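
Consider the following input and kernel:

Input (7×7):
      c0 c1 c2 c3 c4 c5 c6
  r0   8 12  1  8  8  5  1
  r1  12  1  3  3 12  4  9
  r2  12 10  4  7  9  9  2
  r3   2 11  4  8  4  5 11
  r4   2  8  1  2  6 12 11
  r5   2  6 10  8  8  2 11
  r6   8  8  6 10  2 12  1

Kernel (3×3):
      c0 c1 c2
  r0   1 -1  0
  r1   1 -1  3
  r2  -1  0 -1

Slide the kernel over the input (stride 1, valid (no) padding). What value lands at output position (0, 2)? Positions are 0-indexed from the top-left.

16

The receptive field on the input at this output position is [1 8 8 / 3 3 12 / 4 7 9]. Elementwise product with the kernel and sum: 1·1 + 8·-1 + 3·1 + 3·-1 + 12·3 + 4·-1 + 9·-1.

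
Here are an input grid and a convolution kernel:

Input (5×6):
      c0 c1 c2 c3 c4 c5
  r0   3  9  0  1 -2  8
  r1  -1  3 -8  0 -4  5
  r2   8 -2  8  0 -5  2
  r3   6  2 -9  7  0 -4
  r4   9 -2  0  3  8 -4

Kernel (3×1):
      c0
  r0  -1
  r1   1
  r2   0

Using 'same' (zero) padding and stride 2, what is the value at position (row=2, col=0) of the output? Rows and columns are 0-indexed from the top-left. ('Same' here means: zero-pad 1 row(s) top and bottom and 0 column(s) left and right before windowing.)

The receptive field on the zero-padded input at this output position is [6 / 9 / 0]. Elementwise product with the kernel and sum: 6·-1 + 9·1.

3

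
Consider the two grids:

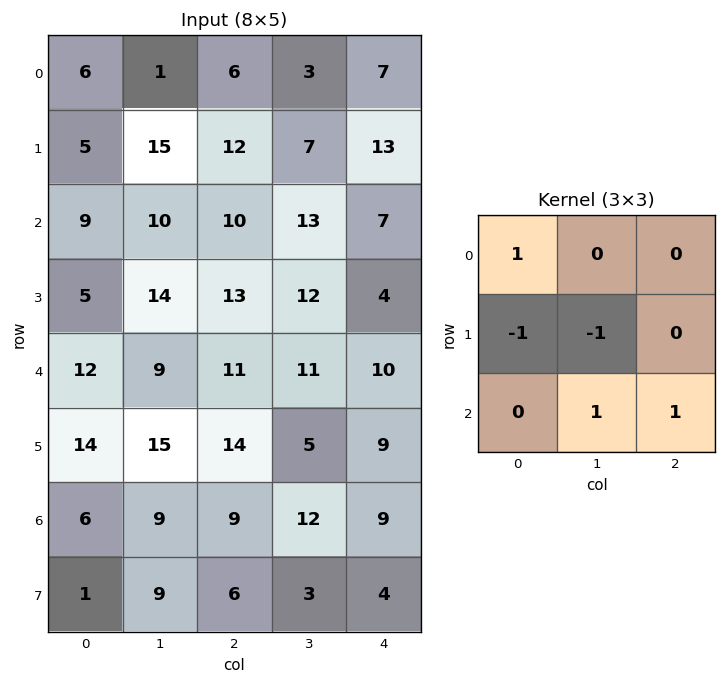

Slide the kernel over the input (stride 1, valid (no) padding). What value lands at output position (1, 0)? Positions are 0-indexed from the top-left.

The receptive field on the input at this output position is [5 15 12 / 9 10 10 / 5 14 13]. Elementwise product with the kernel and sum: 5·1 + 9·-1 + 10·-1 + 14·1 + 13·1.

13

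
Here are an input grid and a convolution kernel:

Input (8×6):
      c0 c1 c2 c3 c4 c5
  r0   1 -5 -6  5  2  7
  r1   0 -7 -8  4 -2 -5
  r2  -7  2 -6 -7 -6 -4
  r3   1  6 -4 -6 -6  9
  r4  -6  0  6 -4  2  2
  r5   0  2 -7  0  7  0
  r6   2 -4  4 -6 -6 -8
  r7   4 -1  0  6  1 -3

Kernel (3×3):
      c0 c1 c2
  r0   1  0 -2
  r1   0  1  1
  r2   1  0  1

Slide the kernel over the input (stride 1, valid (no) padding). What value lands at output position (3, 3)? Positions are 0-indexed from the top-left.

-20

The receptive field on the input at this output position is [-6 -6 9 / -4 2 2 / 0 7 0]. Elementwise product with the kernel and sum: -6·1 + 9·-2 + 2·1 + 2·1 + 0·1 + 0·1.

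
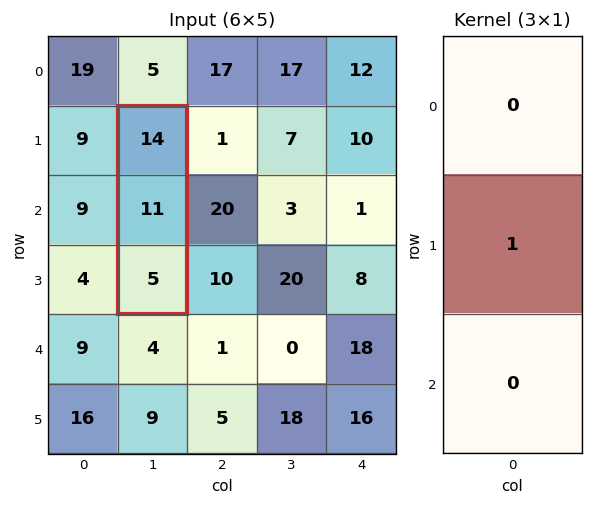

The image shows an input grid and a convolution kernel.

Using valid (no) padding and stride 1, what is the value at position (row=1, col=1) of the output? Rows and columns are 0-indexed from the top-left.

The receptive field on the input at this output position is [14 / 11 / 5]. Elementwise product with the kernel and sum: 11·1.

11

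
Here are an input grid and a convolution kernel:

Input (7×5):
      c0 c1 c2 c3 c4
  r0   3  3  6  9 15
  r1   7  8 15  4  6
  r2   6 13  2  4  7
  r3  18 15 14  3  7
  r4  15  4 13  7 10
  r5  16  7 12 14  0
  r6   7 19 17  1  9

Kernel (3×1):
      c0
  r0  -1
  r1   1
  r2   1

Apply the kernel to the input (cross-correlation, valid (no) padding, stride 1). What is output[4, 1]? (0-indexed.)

22

The receptive field on the input at this output position is [4 / 7 / 19]. Elementwise product with the kernel and sum: 4·-1 + 7·1 + 19·1.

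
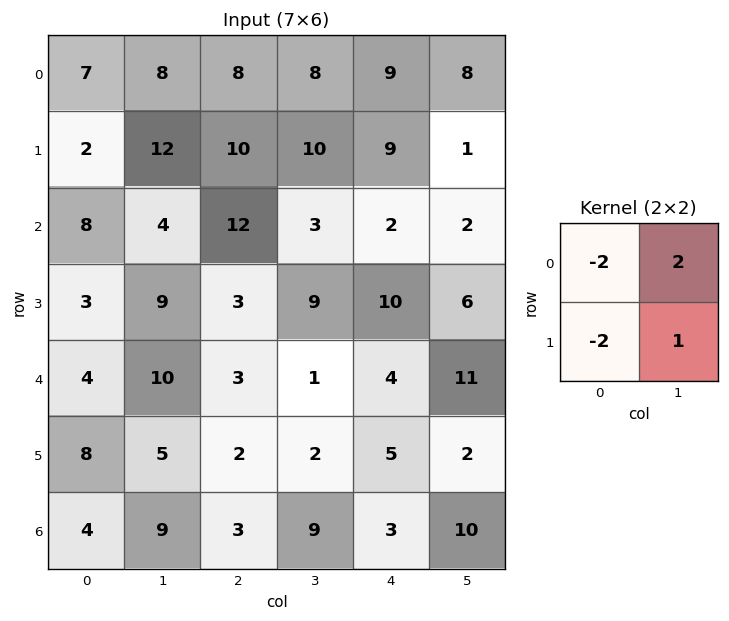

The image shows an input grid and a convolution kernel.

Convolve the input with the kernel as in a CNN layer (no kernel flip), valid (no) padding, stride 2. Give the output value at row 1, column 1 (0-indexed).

-15

The receptive field on the input at this output position is [12 3 / 3 9]. Elementwise product with the kernel and sum: 12·-2 + 3·2 + 3·-2 + 9·1.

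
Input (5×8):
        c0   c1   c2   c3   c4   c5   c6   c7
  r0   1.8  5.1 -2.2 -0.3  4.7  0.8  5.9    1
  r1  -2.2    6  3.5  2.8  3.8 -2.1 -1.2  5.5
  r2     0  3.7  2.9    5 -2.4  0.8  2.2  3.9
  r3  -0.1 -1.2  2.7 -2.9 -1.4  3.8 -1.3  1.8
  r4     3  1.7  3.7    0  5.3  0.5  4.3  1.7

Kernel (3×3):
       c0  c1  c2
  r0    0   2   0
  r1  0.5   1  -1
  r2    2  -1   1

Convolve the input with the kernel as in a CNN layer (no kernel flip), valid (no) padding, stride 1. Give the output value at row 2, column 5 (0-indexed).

The receptive field on the input at this output position is [0.8 2.2 3.9 / 3.8 -1.3 1.8 / 0.5 4.3 1.7]. Elementwise product with the kernel and sum: 2.2·2 + 3.8·0.5 + -1.3·1 + 1.8·-1 + 0.5·2 + 4.3·-1 + 1.7·1.

1.6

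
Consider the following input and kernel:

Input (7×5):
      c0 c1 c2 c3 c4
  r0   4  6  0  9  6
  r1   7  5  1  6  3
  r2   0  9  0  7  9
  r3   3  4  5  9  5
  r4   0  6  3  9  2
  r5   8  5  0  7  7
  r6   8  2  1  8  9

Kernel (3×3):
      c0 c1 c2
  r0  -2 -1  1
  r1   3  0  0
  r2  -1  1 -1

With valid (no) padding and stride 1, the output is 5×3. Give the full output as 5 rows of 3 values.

16 -4 -2
-22 14 -6
3 -11 21
-8 2 -5
14 0 -15

Output[0,0]: The receptive field on the input at this output position is [4 6 0 / 7 5 1 / 0 9 0]. Elementwise product with the kernel and sum: 4·-2 + 6·-1 + 0·1 + 7·3 + 0·-1 + 9·1 + 0·-1.
Output[0,1]: The receptive field on the input at this output position is [6 0 9 / 5 1 6 / 9 0 7]. Elementwise product with the kernel and sum: 6·-2 + 0·-1 + 9·1 + 5·3 + 9·-1 + 0·1 + 7·-1.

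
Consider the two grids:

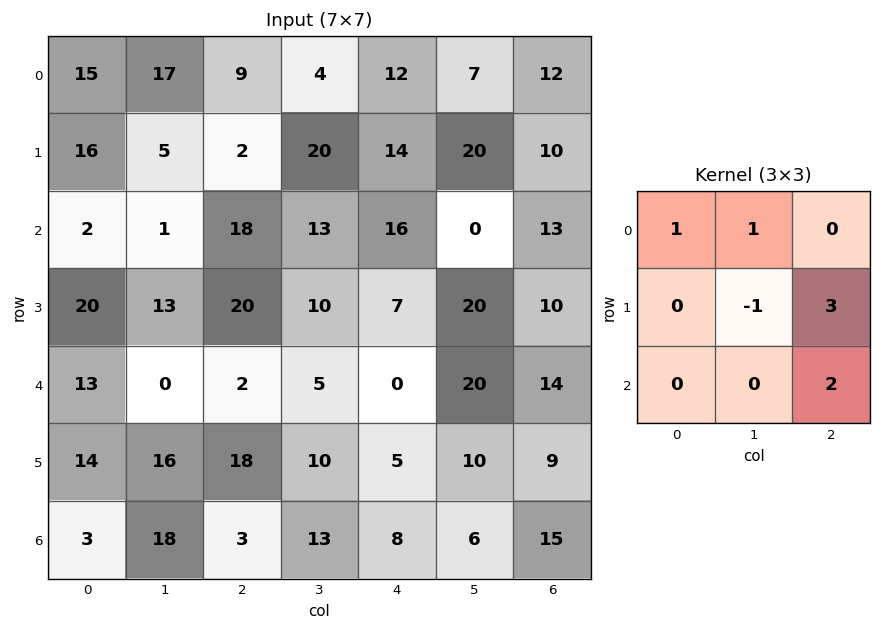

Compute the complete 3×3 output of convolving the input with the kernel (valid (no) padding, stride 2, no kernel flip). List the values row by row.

69 67 55
54 42 54
57 28 67

Output[0,0]: The receptive field on the input at this output position is [15 17 9 / 16 5 2 / 2 1 18]. Elementwise product with the kernel and sum: 15·1 + 17·1 + 5·-1 + 2·3 + 18·2.
Output[0,1]: The receptive field on the input at this output position is [9 4 12 / 2 20 14 / 18 13 16]. Elementwise product with the kernel and sum: 9·1 + 4·1 + 20·-1 + 14·3 + 16·2.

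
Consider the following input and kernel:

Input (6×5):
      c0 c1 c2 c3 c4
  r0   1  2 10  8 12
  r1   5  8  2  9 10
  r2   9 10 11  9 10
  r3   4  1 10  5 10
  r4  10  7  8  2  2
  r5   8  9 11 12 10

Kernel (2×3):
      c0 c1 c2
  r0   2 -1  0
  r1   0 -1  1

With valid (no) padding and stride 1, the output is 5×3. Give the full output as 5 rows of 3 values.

-6 1 13
3 12 -4
17 4 18
8 -14 15
15 7 12

Output[0,0]: The receptive field on the input at this output position is [1 2 10 / 5 8 2]. Elementwise product with the kernel and sum: 1·2 + 2·-1 + 8·-1 + 2·1.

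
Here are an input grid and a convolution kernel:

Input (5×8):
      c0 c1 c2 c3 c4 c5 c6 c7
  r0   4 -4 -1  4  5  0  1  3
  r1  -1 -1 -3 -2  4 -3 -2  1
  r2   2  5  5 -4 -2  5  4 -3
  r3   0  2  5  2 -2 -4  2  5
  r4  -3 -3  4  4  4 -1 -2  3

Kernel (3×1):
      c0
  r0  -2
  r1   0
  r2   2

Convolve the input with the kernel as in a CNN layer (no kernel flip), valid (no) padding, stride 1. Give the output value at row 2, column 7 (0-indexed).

The receptive field on the input at this output position is [-3 / 5 / 3]. Elementwise product with the kernel and sum: -3·-2 + 3·2.

12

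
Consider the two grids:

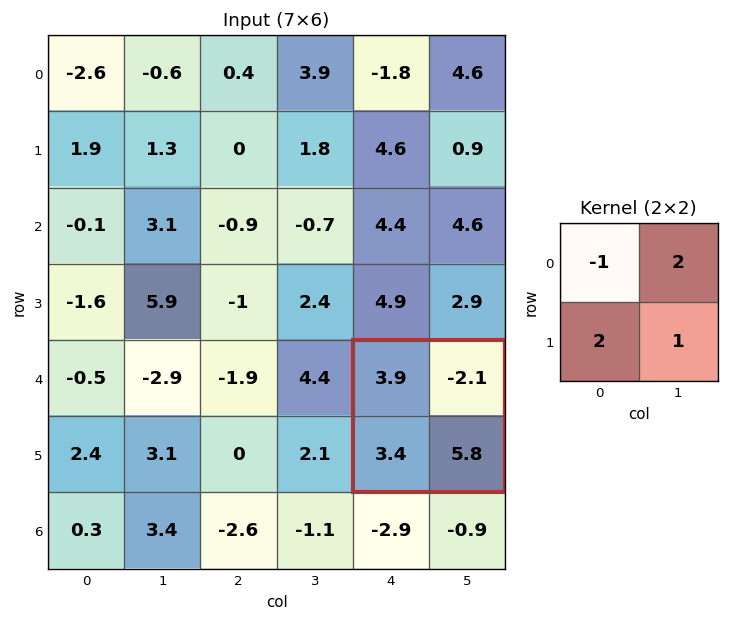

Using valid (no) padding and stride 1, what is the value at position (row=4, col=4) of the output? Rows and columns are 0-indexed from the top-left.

The receptive field on the input at this output position is [3.9 -2.1 / 3.4 5.8]. Elementwise product with the kernel and sum: 3.9·-1 + -2.1·2 + 3.4·2 + 5.8·1.

4.5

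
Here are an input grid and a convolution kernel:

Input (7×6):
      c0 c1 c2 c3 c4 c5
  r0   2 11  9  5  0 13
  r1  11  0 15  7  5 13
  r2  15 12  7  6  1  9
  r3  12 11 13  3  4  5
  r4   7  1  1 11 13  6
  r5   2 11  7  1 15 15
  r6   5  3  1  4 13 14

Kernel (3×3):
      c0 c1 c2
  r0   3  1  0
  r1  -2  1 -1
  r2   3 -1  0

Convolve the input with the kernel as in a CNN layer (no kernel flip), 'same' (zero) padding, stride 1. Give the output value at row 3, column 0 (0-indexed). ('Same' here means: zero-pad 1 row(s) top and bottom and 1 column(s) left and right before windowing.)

The receptive field on the zero-padded input at this output position is [0 15 12 / 0 12 11 / 0 7 1]. Elementwise product with the kernel and sum: 0·3 + 15·1 + 0·-2 + 12·1 + 11·-1 + 0·3 + 7·-1.

9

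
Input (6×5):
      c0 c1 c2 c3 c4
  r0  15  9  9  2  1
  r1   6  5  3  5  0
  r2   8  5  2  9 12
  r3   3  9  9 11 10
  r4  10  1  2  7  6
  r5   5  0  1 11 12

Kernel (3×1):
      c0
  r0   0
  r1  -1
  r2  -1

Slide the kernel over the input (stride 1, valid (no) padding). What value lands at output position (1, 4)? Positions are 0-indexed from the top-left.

-22

The receptive field on the input at this output position is [0 / 12 / 10]. Elementwise product with the kernel and sum: 12·-1 + 10·-1.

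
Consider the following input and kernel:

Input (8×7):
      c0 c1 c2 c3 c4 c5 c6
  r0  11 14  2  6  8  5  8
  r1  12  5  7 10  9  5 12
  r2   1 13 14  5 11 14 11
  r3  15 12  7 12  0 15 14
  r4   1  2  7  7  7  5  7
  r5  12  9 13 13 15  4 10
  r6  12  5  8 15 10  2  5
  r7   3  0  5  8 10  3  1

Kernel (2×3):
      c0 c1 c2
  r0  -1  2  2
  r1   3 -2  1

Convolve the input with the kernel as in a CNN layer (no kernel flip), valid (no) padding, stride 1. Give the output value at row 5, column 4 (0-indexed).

The receptive field on the input at this output position is [15 4 10 / 10 2 5]. Elementwise product with the kernel and sum: 15·-1 + 4·2 + 10·2 + 10·3 + 2·-2 + 5·1.

44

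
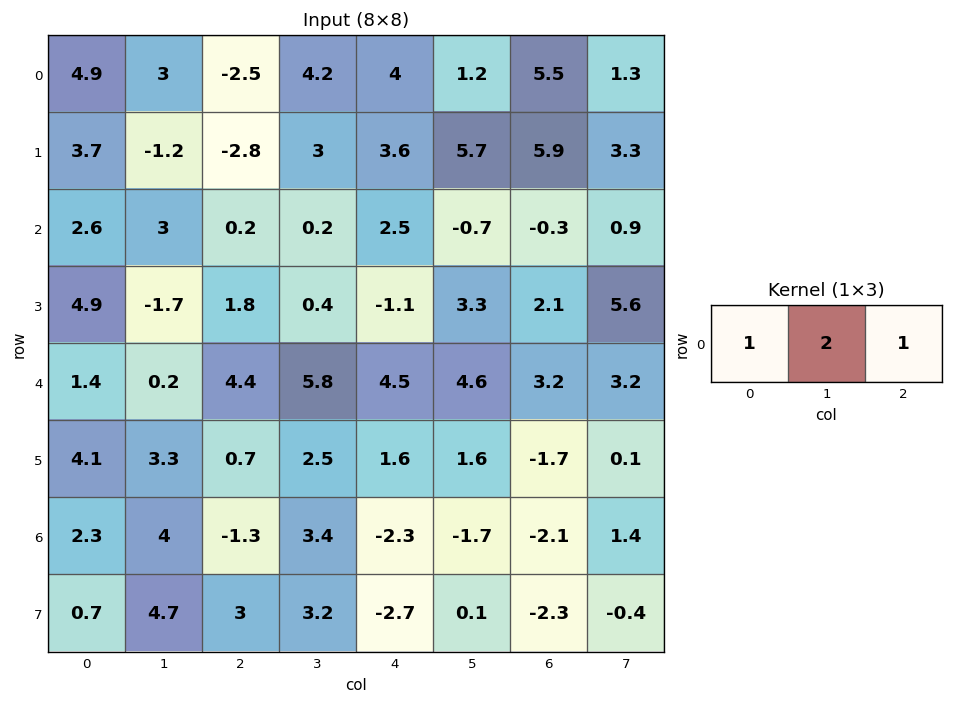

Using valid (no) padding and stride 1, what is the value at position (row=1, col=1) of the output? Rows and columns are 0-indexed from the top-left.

-3.8

The receptive field on the input at this output position is [-1.2 -2.8 3]. Elementwise product with the kernel and sum: -1.2·1 + -2.8·2 + 3·1.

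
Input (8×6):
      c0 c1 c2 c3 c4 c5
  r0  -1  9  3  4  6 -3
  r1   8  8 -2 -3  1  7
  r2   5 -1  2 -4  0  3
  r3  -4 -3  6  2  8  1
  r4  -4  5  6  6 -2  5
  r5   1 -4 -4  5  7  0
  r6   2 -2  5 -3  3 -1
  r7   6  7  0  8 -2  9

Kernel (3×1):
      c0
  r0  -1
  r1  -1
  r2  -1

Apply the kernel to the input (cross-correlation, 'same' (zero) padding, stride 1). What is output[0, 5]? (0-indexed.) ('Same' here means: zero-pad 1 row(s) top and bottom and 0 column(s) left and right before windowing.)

The receptive field on the zero-padded input at this output position is [0 / -3 / 7]. Elementwise product with the kernel and sum: 0·-1 + -3·-1 + 7·-1.

-4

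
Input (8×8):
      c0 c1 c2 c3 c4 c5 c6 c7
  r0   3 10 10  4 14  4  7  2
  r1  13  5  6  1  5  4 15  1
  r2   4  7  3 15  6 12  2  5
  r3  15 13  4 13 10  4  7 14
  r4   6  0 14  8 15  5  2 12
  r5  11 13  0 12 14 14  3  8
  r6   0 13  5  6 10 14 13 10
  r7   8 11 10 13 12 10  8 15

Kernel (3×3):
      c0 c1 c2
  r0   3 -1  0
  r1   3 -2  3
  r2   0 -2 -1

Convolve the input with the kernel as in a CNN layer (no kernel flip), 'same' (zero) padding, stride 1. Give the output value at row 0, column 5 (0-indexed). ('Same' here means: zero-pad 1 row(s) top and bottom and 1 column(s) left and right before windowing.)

The receptive field on the zero-padded input at this output position is [0 0 0 / 14 4 7 / 5 4 15]. Elementwise product with the kernel and sum: 0·3 + 0·-1 + 14·3 + 4·-2 + 7·3 + 4·-2 + 15·-1.

32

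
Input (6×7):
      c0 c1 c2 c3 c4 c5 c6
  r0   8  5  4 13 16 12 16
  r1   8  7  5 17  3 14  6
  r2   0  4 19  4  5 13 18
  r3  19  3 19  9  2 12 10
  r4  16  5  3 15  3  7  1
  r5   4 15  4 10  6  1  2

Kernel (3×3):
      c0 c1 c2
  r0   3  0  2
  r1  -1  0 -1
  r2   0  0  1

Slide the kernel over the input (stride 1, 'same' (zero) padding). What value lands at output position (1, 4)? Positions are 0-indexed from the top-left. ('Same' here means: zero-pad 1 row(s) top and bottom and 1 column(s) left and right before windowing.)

45

The receptive field on the zero-padded input at this output position is [13 16 12 / 17 3 14 / 4 5 13]. Elementwise product with the kernel and sum: 13·3 + 12·2 + 17·-1 + 14·-1 + 13·1.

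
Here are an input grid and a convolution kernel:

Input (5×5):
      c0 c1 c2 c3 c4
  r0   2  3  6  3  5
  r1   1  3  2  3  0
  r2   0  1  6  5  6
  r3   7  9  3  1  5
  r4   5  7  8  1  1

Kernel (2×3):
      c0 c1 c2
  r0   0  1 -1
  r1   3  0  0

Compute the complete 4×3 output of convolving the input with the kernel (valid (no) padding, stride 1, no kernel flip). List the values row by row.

0 12 4
1 2 21
16 28 8
21 23 20

Output[0,0]: The receptive field on the input at this output position is [2 3 6 / 1 3 2]. Elementwise product with the kernel and sum: 3·1 + 6·-1 + 1·3.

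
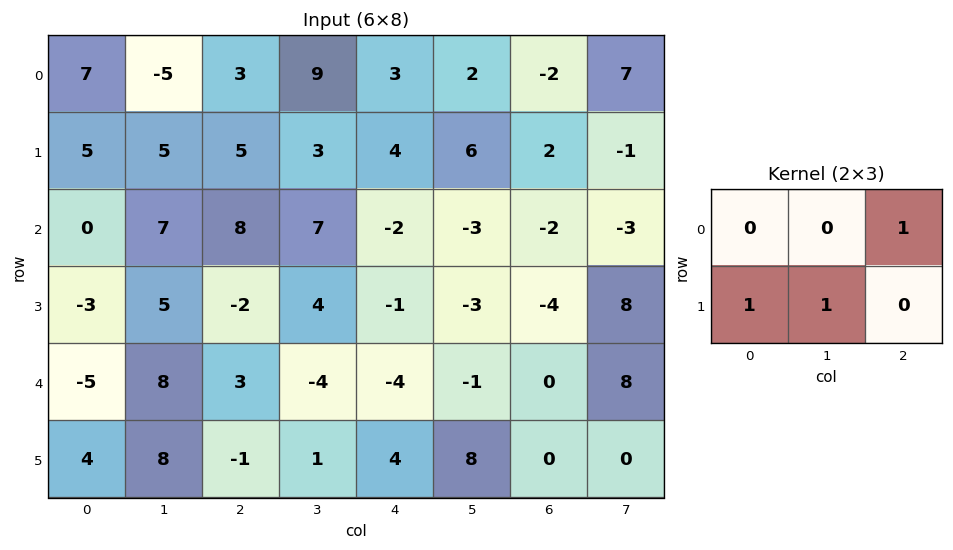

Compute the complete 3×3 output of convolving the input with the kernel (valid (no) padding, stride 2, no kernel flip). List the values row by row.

Output[0,0]: The receptive field on the input at this output position is [7 -5 3 / 5 5 5]. Elementwise product with the kernel and sum: 3·1 + 5·1 + 5·1.
Output[0,1]: The receptive field on the input at this output position is [3 9 3 / 5 3 4]. Elementwise product with the kernel and sum: 3·1 + 5·1 + 3·1.

13 11 8
10 0 -6
15 -4 12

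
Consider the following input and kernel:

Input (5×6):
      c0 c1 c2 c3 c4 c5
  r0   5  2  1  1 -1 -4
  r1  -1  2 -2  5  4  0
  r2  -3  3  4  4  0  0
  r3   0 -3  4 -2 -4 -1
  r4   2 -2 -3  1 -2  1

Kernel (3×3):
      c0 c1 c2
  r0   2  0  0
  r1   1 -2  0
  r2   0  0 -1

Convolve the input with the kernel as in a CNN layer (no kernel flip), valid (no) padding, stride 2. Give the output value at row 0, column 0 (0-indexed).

The receptive field on the input at this output position is [5 2 1 / -1 2 -2 / -3 3 4]. Elementwise product with the kernel and sum: 5·2 + -1·1 + 2·-2 + 4·-1.

1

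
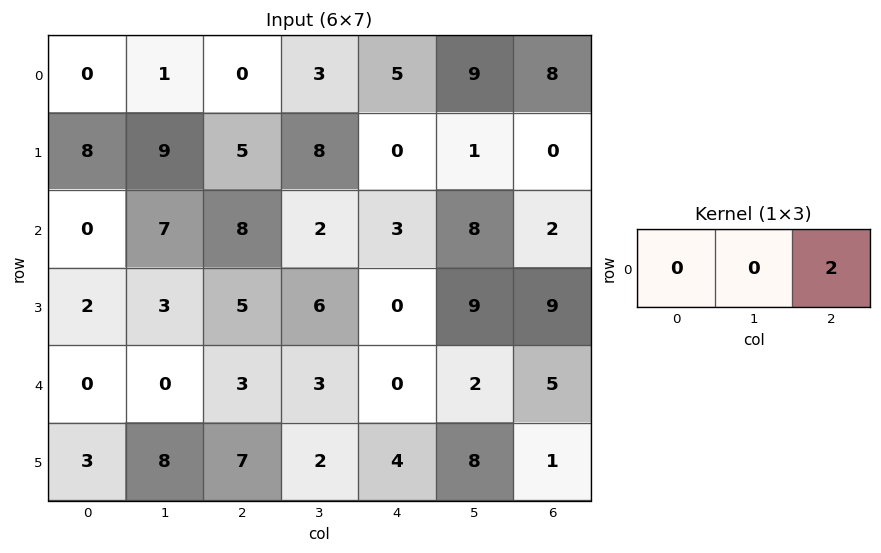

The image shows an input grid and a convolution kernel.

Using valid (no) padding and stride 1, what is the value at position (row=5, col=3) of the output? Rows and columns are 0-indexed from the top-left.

16

The receptive field on the input at this output position is [2 4 8]. Elementwise product with the kernel and sum: 8·2.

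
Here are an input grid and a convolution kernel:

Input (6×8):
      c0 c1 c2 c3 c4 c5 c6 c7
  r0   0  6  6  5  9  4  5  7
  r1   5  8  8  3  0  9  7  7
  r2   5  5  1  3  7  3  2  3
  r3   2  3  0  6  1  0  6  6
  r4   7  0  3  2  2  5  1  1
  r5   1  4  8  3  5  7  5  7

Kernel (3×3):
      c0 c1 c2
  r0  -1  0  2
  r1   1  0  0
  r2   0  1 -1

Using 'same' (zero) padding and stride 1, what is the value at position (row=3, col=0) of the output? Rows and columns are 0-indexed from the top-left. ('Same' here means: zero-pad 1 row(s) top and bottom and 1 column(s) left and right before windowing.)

The receptive field on the zero-padded input at this output position is [0 5 5 / 0 2 3 / 0 7 0]. Elementwise product with the kernel and sum: 0·-1 + 5·2 + 0·1 + 7·1 + 0·-1.

17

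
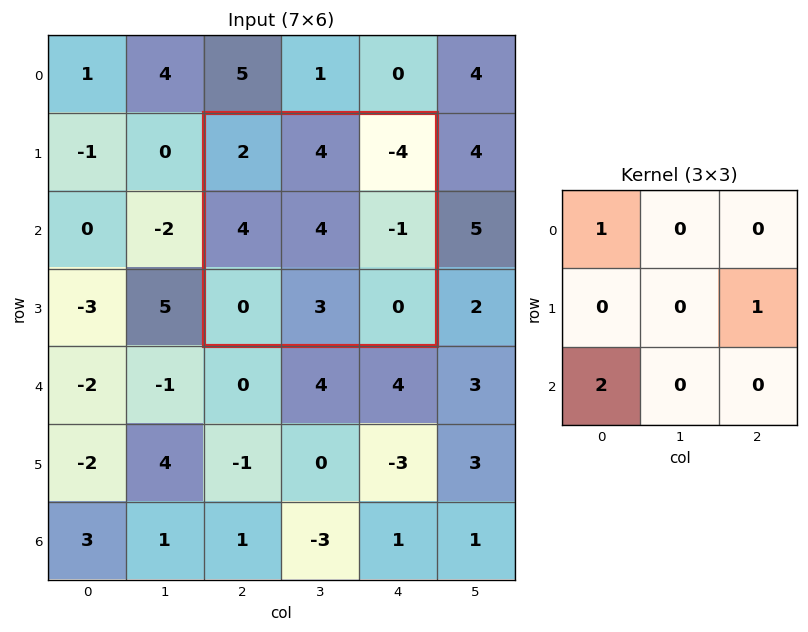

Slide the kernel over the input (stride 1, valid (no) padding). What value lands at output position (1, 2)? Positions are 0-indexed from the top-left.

The receptive field on the input at this output position is [2 4 -4 / 4 4 -1 / 0 3 0]. Elementwise product with the kernel and sum: 2·1 + -1·1 + 0·2.

1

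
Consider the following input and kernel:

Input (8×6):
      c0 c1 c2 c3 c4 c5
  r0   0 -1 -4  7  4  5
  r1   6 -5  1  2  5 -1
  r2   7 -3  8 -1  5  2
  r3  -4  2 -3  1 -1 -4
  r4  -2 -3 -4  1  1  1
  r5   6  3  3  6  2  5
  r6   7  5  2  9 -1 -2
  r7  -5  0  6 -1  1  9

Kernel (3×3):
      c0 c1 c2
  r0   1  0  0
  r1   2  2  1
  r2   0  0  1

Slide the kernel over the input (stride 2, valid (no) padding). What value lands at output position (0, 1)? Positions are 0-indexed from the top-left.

12

The receptive field on the input at this output position is [-4 7 4 / 1 2 5 / 8 -1 5]. Elementwise product with the kernel and sum: -4·1 + 1·2 + 2·2 + 5·1 + 5·1.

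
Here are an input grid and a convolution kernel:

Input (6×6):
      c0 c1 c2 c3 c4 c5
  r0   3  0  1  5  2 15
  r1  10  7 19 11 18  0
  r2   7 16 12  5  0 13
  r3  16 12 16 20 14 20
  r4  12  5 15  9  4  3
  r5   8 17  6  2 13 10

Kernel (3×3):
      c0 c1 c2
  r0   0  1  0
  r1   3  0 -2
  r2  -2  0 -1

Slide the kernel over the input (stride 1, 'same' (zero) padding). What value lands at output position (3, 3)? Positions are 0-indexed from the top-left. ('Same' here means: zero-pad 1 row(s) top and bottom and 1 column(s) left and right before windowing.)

-9

The receptive field on the zero-padded input at this output position is [12 5 0 / 16 20 14 / 15 9 4]. Elementwise product with the kernel and sum: 5·1 + 16·3 + 14·-2 + 15·-2 + 4·-1.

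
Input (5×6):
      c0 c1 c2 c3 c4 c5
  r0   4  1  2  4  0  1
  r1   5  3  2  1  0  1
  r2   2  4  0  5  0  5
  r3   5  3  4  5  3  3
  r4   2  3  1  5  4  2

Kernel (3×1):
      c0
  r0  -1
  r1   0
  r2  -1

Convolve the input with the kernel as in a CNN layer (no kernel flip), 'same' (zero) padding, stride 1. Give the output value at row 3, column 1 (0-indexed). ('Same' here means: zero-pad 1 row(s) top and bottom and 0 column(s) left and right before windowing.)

-7

The receptive field on the zero-padded input at this output position is [4 / 3 / 3]. Elementwise product with the kernel and sum: 4·-1 + 3·-1.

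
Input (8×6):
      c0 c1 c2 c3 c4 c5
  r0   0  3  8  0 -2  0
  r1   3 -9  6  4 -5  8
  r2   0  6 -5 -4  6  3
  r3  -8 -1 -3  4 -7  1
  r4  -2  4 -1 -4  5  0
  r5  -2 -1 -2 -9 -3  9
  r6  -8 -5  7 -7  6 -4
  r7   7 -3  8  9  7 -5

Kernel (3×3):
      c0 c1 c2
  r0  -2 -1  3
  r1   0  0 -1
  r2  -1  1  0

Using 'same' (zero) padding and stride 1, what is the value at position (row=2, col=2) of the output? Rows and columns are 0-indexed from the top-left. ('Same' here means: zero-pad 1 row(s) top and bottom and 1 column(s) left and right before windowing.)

26

The receptive field on the zero-padded input at this output position is [-9 6 4 / 6 -5 -4 / -1 -3 4]. Elementwise product with the kernel and sum: -9·-2 + 6·-1 + 4·3 + -4·-1 + -1·-1 + -3·1.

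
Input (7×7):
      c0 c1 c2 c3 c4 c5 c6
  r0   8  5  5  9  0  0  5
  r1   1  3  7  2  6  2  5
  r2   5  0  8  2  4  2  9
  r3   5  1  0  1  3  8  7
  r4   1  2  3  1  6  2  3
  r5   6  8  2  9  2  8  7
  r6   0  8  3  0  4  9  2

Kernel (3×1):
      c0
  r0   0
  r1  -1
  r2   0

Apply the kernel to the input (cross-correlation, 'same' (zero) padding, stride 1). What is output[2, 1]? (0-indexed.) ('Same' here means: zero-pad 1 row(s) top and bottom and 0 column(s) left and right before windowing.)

The receptive field on the zero-padded input at this output position is [3 / 0 / 1]. Elementwise product with the kernel and sum: 0·-1.

0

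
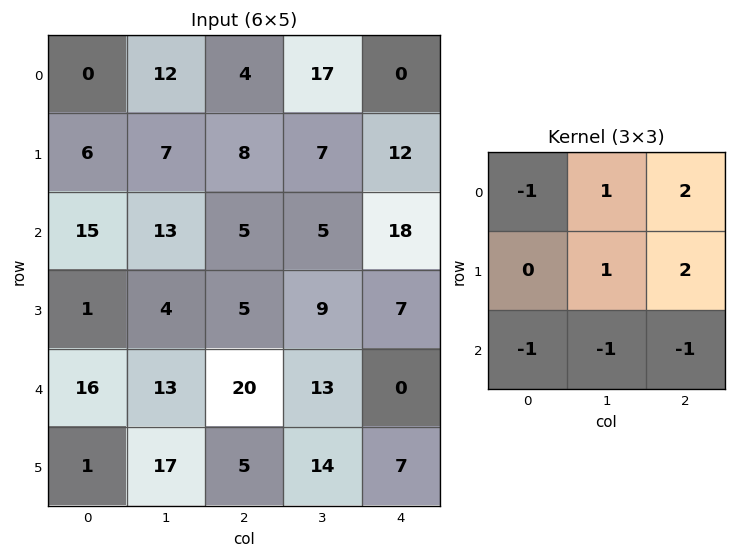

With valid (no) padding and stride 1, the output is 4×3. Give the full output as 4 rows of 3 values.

Output[0,0]: The receptive field on the input at this output position is [0 12 4 / 6 7 8 / 15 13 5]. Elementwise product with the kernel and sum: 0·-1 + 12·1 + 4·2 + 7·1 + 8·2 + 15·-1 + 13·-1 + 5·-1.

10 25 16
30 12 43
-27 -21 26
43 29 5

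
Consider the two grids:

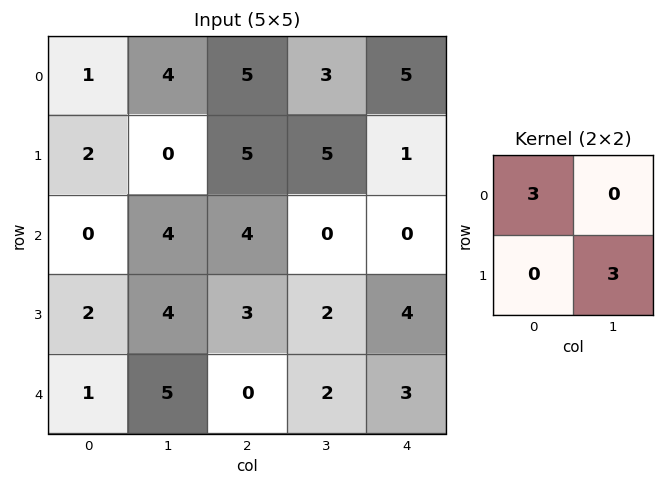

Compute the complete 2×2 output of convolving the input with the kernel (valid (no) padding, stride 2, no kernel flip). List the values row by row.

3 30
12 18

Output[0,0]: The receptive field on the input at this output position is [1 4 / 2 0]. Elementwise product with the kernel and sum: 1·3 + 0·3.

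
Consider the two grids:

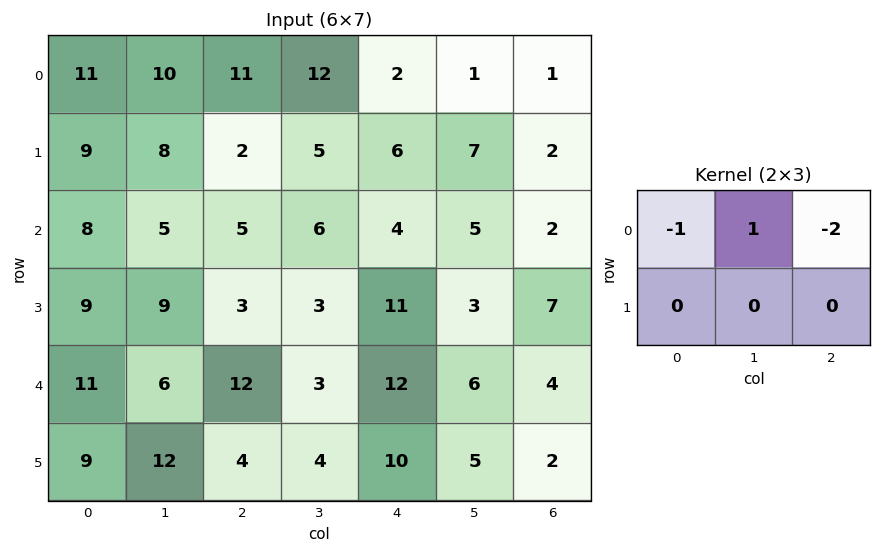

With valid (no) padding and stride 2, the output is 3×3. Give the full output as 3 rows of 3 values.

Output[0,0]: The receptive field on the input at this output position is [11 10 11 / 9 8 2]. Elementwise product with the kernel and sum: 11·-1 + 10·1 + 11·-2.

-23 -3 -3
-13 -7 -3
-29 -33 -14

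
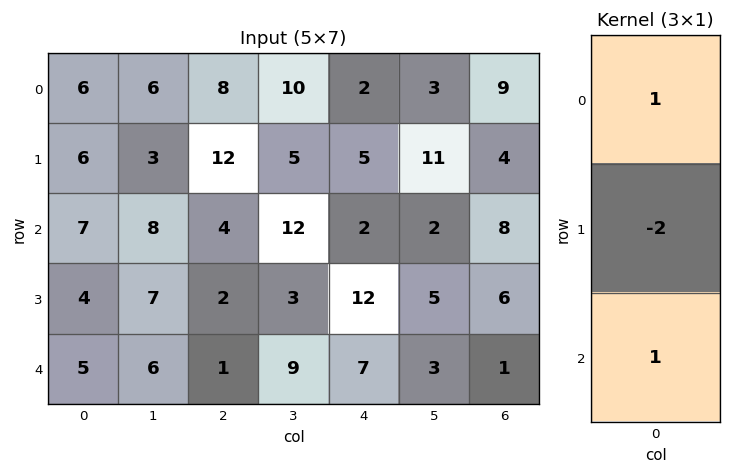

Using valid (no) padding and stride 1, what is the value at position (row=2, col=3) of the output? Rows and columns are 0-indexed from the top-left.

15

The receptive field on the input at this output position is [12 / 3 / 9]. Elementwise product with the kernel and sum: 12·1 + 3·-2 + 9·1.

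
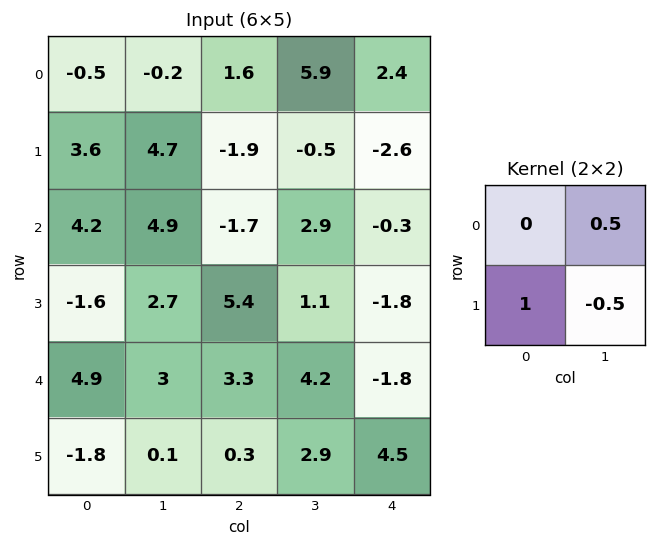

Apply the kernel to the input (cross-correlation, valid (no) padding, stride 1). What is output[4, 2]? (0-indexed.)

0.95

The receptive field on the input at this output position is [3.3 4.2 / 0.3 2.9]. Elementwise product with the kernel and sum: 4.2·0.5 + 0.3·1 + 2.9·-0.5.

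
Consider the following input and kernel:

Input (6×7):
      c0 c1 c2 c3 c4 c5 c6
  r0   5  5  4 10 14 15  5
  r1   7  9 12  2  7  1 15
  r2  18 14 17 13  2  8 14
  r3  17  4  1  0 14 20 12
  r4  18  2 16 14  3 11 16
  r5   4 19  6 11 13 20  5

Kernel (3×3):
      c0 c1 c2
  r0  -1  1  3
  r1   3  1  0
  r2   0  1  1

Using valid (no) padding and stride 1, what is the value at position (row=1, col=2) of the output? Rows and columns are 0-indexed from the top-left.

The receptive field on the input at this output position is [12 2 7 / 17 13 2 / 1 0 14]. Elementwise product with the kernel and sum: 12·-1 + 2·1 + 7·3 + 17·3 + 13·1 + 0·1 + 14·1.

89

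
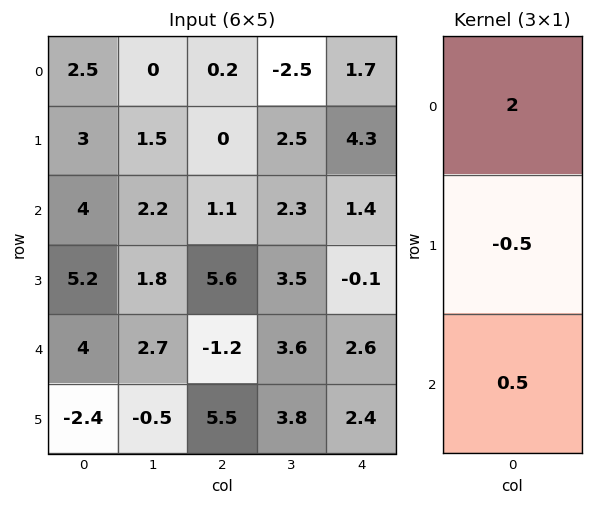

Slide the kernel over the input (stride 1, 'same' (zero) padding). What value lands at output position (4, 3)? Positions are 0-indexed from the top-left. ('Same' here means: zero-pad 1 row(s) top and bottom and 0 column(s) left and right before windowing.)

The receptive field on the zero-padded input at this output position is [3.5 / 3.6 / 3.8]. Elementwise product with the kernel and sum: 3.5·2 + 3.6·-0.5 + 3.8·0.5.

7.1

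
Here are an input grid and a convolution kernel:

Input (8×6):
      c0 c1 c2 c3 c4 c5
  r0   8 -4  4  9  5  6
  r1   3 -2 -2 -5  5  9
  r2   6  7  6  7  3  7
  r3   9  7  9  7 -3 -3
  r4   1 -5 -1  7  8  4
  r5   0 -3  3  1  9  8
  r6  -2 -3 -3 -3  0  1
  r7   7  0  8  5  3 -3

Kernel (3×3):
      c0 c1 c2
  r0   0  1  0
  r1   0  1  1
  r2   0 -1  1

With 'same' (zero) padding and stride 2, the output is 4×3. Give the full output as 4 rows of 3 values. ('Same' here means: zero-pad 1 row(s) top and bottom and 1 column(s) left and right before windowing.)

-1 10 15
14 9 15
2 13 8
-12 -6 4

Output[0,0]: The receptive field on the zero-padded input at this output position is [0 0 0 / 0 8 -4 / 0 3 -2]. Elementwise product with the kernel and sum: 0·1 + 8·1 + -4·1 + 3·-1 + -2·1.
Output[0,1]: The receptive field on the zero-padded input at this output position is [0 0 0 / -4 4 9 / -2 -2 -5]. Elementwise product with the kernel and sum: 0·1 + 4·1 + 9·1 + -2·-1 + -5·1.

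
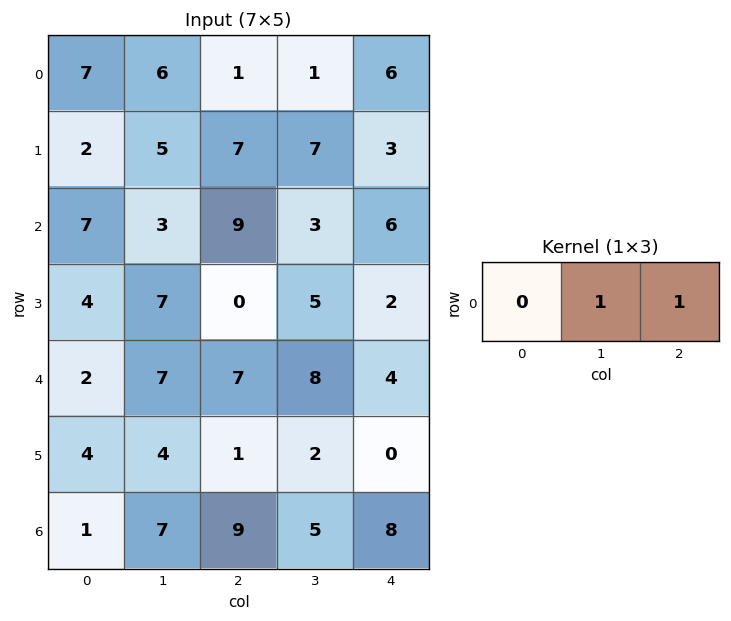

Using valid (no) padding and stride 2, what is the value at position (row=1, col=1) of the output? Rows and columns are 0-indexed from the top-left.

The receptive field on the input at this output position is [9 3 6]. Elementwise product with the kernel and sum: 3·1 + 6·1.

9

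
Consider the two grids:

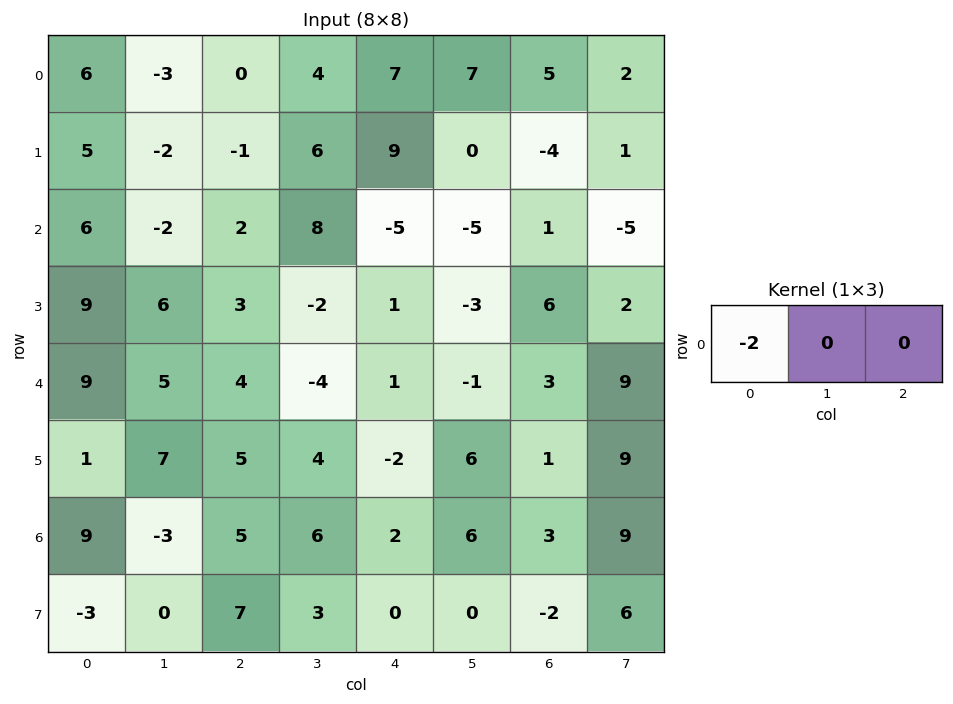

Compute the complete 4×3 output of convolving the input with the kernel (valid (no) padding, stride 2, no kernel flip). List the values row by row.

Output[0,0]: The receptive field on the input at this output position is [6 -3 0]. Elementwise product with the kernel and sum: 6·-2.

-12 0 -14
-12 -4 10
-18 -8 -2
-18 -10 -4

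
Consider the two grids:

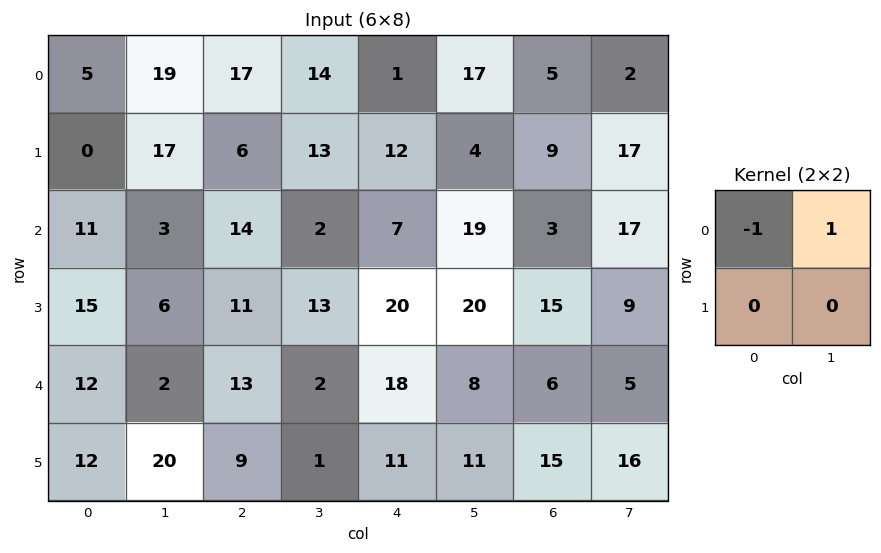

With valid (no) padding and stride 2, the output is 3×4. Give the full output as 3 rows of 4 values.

14 -3 16 -3
-8 -12 12 14
-10 -11 -10 -1

Output[0,0]: The receptive field on the input at this output position is [5 19 / 0 17]. Elementwise product with the kernel and sum: 5·-1 + 19·1.
Output[0,1]: The receptive field on the input at this output position is [17 14 / 6 13]. Elementwise product with the kernel and sum: 17·-1 + 14·1.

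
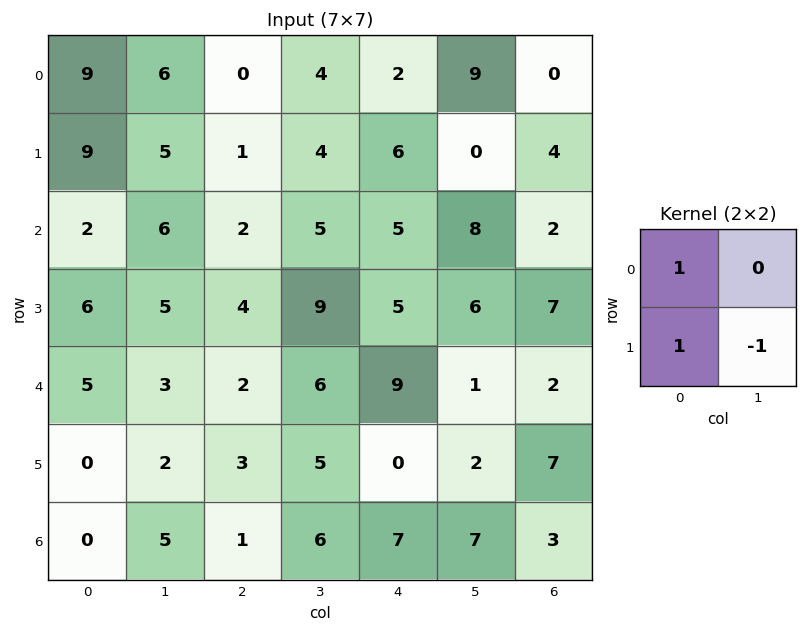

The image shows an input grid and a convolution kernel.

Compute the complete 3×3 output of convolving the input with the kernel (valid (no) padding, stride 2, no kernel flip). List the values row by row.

Output[0,0]: The receptive field on the input at this output position is [9 6 / 9 5]. Elementwise product with the kernel and sum: 9·1 + 9·1 + 5·-1.

13 -3 8
3 -3 4
3 0 7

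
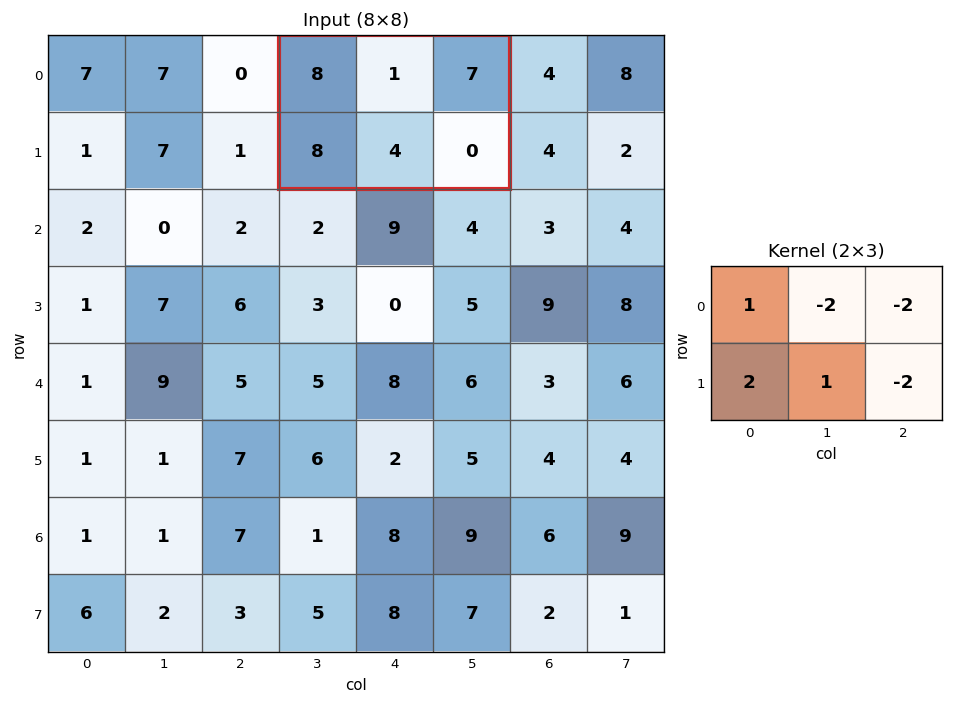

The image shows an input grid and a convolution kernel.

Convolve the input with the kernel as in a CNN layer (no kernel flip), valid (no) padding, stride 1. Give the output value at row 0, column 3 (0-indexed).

The receptive field on the input at this output position is [8 1 7 / 8 4 0]. Elementwise product with the kernel and sum: 8·1 + 1·-2 + 7·-2 + 8·2 + 4·1 + 0·-2.

12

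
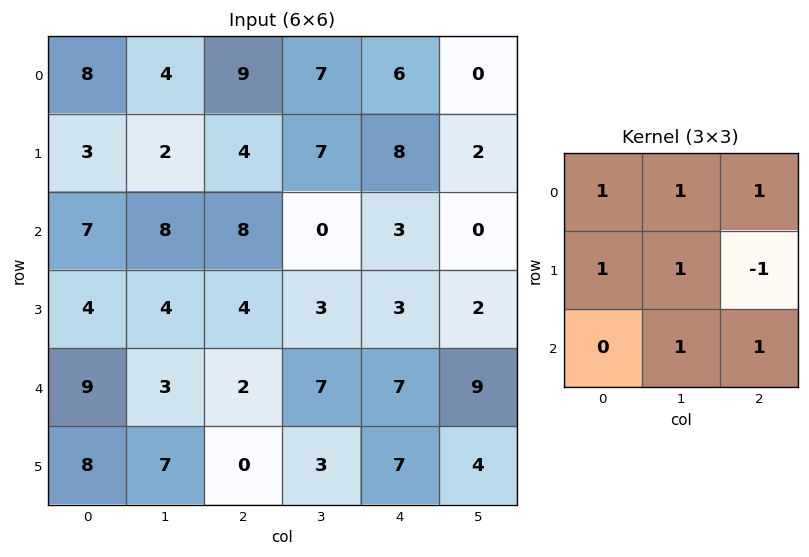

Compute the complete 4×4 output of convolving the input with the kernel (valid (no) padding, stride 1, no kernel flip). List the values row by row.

38 27 28 29
24 36 30 25
32 30 29 23
29 12 22 24

Output[0,0]: The receptive field on the input at this output position is [8 4 9 / 3 2 4 / 7 8 8]. Elementwise product with the kernel and sum: 8·1 + 4·1 + 9·1 + 3·1 + 2·1 + 4·-1 + 8·1 + 8·1.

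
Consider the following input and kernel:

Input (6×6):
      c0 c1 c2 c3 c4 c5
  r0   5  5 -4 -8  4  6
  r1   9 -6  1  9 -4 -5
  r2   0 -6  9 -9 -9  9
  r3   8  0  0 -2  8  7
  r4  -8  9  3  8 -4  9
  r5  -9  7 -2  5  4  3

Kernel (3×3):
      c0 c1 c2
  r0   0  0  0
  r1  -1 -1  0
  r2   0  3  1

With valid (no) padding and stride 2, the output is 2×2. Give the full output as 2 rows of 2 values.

Output[0,0]: The receptive field on the input at this output position is [5 5 -4 / 9 -6 1 / 0 -6 9]. Elementwise product with the kernel and sum: 9·-1 + -6·-1 + -6·3 + 9·1.

-12 -46
22 22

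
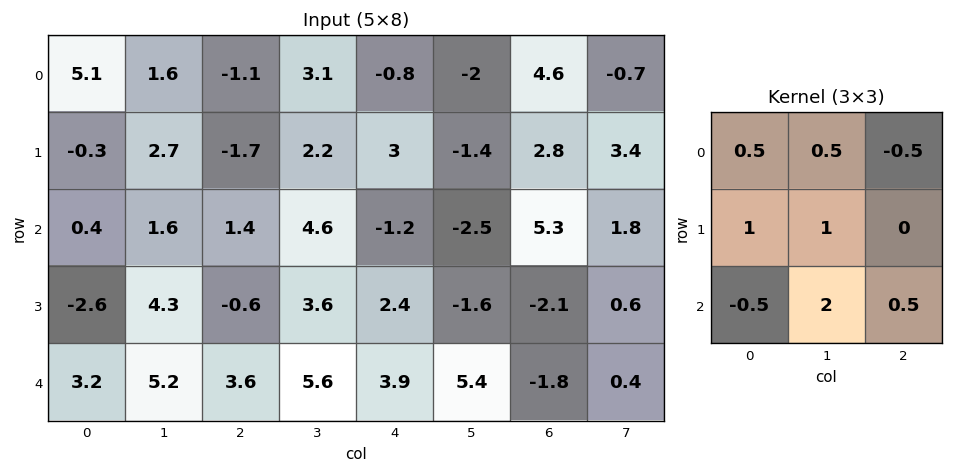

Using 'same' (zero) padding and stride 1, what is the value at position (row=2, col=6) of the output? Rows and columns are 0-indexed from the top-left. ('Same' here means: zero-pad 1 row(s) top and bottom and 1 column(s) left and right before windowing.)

The receptive field on the zero-padded input at this output position is [-1.4 2.8 3.4 / -2.5 5.3 1.8 / -1.6 -2.1 0.6]. Elementwise product with the kernel and sum: -1.4·0.5 + 2.8·0.5 + 3.4·-0.5 + -2.5·1 + 5.3·1 + -1.6·-0.5 + -2.1·2 + 0.6·0.5.

-1.3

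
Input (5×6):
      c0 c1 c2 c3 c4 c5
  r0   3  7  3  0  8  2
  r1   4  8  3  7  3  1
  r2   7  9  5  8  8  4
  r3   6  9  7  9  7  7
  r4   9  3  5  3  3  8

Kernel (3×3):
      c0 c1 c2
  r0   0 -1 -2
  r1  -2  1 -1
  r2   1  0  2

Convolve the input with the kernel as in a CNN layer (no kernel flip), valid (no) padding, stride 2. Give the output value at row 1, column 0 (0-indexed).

-10

The receptive field on the input at this output position is [7 9 5 / 6 9 7 / 9 3 5]. Elementwise product with the kernel and sum: 9·-1 + 5·-2 + 6·-2 + 9·1 + 7·-1 + 9·1 + 5·2.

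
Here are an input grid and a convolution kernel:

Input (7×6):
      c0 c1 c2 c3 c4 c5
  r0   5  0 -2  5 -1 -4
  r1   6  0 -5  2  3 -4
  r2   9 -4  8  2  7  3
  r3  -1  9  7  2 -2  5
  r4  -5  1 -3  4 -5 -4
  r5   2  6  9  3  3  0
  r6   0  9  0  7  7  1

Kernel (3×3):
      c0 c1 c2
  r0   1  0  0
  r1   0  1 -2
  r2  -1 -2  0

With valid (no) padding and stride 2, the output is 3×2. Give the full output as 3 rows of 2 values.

Output[0,0]: The receptive field on the input at this output position is [5 0 -2 / 6 0 -5 / 9 -4 8]. Elementwise product with the kernel and sum: 5·1 + 0·1 + -5·-2 + 9·-1 + -4·-2.
Output[0,1]: The receptive field on the input at this output position is [-2 5 -1 / -5 2 3 / 8 2 7]. Elementwise product with the kernel and sum: -2·1 + 2·1 + 3·-2 + 8·-1 + 2·-2.

14 -18
7 9
-35 -20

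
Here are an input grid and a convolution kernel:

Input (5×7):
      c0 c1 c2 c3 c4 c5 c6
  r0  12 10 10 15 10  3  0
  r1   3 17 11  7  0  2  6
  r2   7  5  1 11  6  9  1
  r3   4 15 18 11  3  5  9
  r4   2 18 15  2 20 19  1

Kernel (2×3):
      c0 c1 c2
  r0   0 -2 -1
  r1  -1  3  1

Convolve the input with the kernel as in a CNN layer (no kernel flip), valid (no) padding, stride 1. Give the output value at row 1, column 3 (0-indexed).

The receptive field on the input at this output position is [7 0 2 / 11 6 9]. Elementwise product with the kernel and sum: 0·-2 + 2·-1 + 11·-1 + 6·3 + 9·1.

14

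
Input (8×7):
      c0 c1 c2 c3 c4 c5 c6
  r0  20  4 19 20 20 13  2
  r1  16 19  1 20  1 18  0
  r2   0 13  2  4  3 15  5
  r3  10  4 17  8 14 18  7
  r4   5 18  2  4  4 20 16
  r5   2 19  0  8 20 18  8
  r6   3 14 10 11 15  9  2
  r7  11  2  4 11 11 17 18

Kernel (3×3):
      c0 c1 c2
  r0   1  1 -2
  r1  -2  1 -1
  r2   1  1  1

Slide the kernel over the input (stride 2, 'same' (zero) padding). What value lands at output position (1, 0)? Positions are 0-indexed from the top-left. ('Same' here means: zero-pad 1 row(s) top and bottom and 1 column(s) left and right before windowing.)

The receptive field on the zero-padded input at this output position is [0 16 19 / 0 0 13 / 0 10 4]. Elementwise product with the kernel and sum: 0·1 + 16·1 + 19·-2 + 0·-2 + 0·1 + 13·-1 + 0·1 + 10·1 + 4·1.

-21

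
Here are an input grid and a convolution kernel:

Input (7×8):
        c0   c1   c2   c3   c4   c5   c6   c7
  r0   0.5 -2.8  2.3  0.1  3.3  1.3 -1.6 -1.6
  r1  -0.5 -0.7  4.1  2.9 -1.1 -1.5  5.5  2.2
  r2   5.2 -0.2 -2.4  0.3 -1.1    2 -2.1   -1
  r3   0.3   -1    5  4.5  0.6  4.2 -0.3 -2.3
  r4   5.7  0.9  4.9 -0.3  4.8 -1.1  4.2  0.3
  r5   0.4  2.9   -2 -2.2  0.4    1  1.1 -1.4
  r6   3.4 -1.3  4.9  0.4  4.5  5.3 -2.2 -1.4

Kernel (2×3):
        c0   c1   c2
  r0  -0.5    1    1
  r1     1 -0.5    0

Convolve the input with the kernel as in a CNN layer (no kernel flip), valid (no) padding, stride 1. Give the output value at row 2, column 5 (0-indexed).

The receptive field on the input at this output position is [2 -2.1 -1 / 4.2 -0.3 -2.3]. Elementwise product with the kernel and sum: 2·-0.5 + -2.1·1 + -1·1 + 4.2·1 + -0.3·-0.5.

0.25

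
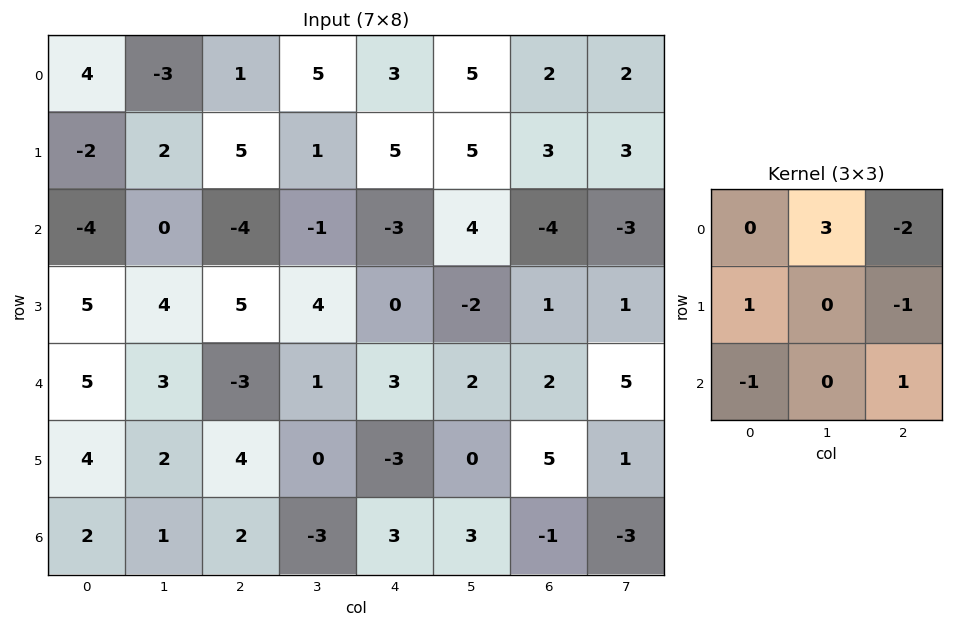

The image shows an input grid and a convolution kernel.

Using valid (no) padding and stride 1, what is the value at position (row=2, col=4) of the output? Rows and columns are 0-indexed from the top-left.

18

The receptive field on the input at this output position is [-3 4 -4 / 0 -2 1 / 3 2 2]. Elementwise product with the kernel and sum: 4·3 + -4·-2 + 0·1 + 1·-1 + 3·-1 + 2·1.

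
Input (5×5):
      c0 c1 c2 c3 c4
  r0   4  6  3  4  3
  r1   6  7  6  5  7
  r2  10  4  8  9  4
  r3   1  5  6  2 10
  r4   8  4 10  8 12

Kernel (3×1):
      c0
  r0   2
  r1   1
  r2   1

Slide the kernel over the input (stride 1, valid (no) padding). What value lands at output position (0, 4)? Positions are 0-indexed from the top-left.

17

The receptive field on the input at this output position is [3 / 7 / 4]. Elementwise product with the kernel and sum: 3·2 + 7·1 + 4·1.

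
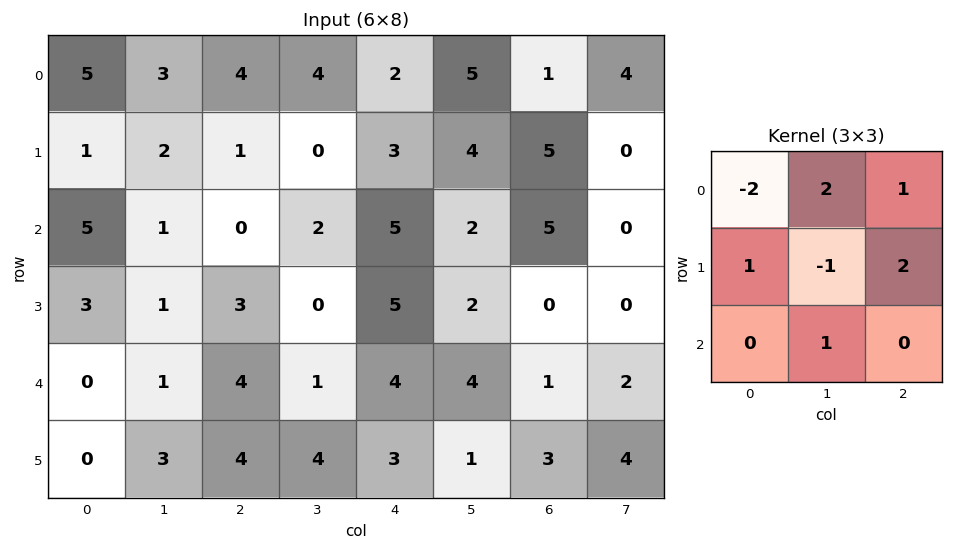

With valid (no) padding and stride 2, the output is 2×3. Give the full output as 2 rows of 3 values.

2 11 18
1 23 6

Output[0,0]: The receptive field on the input at this output position is [5 3 4 / 1 2 1 / 5 1 0]. Elementwise product with the kernel and sum: 5·-2 + 3·2 + 4·1 + 1·1 + 2·-1 + 1·2 + 1·1.
Output[0,1]: The receptive field on the input at this output position is [4 4 2 / 1 0 3 / 0 2 5]. Elementwise product with the kernel and sum: 4·-2 + 4·2 + 2·1 + 1·1 + 0·-1 + 3·2 + 2·1.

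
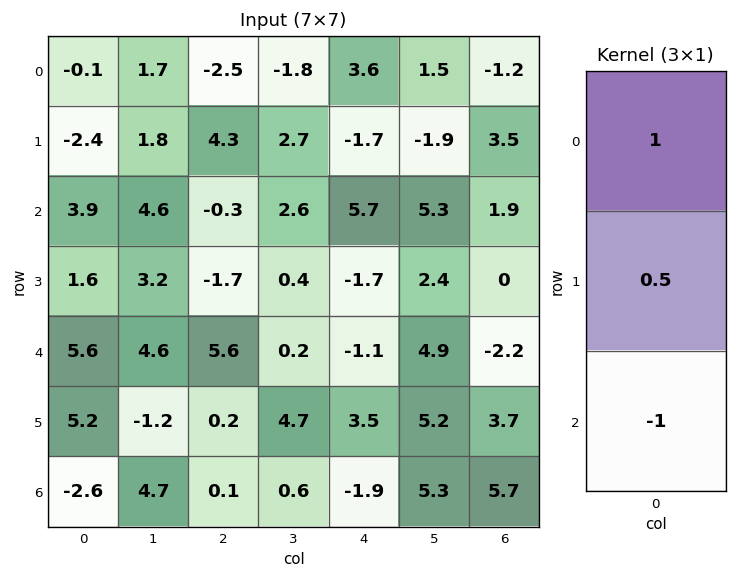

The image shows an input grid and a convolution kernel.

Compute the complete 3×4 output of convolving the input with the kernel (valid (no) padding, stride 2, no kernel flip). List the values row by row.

-5.2 -0.05 -2.95 -1.35
-0.9 -6.75 5.95 4.1
10.8 5.6 2.55 -6.05

Output[0,0]: The receptive field on the input at this output position is [-0.1 / -2.4 / 3.9]. Elementwise product with the kernel and sum: -0.1·1 + -2.4·0.5 + 3.9·-1.
Output[0,1]: The receptive field on the input at this output position is [-2.5 / 4.3 / -0.3]. Elementwise product with the kernel and sum: -2.5·1 + 4.3·0.5 + -0.3·-1.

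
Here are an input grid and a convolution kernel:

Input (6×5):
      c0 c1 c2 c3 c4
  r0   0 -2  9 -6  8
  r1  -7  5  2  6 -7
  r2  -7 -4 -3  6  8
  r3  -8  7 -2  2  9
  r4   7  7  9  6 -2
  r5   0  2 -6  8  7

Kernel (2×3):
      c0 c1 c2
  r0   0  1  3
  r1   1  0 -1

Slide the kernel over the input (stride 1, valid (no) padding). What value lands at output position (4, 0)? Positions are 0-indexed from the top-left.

40

The receptive field on the input at this output position is [7 7 9 / 0 2 -6]. Elementwise product with the kernel and sum: 7·1 + 9·3 + 0·1 + -6·-1.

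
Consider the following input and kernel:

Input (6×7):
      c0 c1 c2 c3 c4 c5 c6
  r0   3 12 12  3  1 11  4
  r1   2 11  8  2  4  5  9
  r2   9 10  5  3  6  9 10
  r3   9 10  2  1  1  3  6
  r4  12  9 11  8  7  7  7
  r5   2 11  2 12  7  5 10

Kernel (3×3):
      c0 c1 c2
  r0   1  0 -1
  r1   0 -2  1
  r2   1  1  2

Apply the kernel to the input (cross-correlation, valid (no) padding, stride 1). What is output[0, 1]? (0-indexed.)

16

The receptive field on the input at this output position is [12 12 3 / 11 8 2 / 10 5 3]. Elementwise product with the kernel and sum: 12·1 + 3·-1 + 8·-2 + 2·1 + 10·1 + 5·1 + 3·2.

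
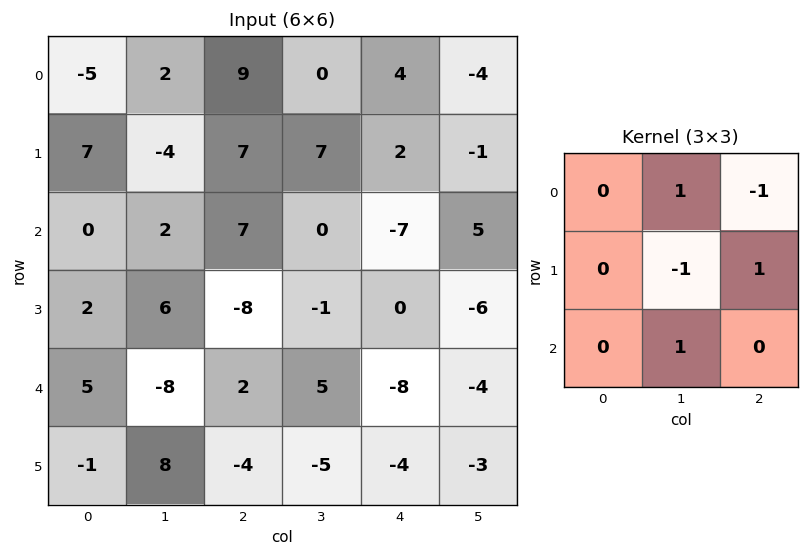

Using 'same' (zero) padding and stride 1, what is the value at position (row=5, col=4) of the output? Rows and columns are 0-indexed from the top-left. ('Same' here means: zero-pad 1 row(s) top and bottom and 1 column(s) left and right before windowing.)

-3

The receptive field on the zero-padded input at this output position is [5 -8 -4 / -5 -4 -3 / 0 0 0]. Elementwise product with the kernel and sum: -8·1 + -4·-1 + -4·-1 + -3·1 + 0·1.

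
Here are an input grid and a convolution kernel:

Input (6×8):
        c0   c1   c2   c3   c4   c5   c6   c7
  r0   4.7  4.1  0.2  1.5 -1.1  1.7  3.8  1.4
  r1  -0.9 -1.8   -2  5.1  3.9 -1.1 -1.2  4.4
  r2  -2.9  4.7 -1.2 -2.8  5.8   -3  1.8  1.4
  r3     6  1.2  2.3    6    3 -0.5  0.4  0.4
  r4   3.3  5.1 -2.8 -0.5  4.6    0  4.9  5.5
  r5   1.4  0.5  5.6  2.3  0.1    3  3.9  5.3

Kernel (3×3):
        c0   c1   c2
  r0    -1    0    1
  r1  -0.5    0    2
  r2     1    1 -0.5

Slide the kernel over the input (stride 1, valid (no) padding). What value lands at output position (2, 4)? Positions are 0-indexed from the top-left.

The receptive field on the input at this output position is [5.8 -3 1.8 / 3 -0.5 0.4 / 4.6 0 4.9]. Elementwise product with the kernel and sum: 5.8·-1 + 1.8·1 + 3·-0.5 + 0.4·2 + 4.6·1 + 0·1 + 4.9·-0.5.

-2.55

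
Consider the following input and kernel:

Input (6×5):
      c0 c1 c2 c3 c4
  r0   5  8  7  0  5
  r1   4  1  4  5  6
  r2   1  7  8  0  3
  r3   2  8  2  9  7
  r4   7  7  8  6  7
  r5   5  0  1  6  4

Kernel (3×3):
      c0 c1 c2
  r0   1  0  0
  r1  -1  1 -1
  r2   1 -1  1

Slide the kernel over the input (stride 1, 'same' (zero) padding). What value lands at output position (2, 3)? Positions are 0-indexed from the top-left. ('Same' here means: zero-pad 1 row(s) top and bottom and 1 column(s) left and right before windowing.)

The receptive field on the zero-padded input at this output position is [4 5 6 / 8 0 3 / 2 9 7]. Elementwise product with the kernel and sum: 4·1 + 8·-1 + 0·1 + 3·-1 + 2·1 + 9·-1 + 7·1.

-7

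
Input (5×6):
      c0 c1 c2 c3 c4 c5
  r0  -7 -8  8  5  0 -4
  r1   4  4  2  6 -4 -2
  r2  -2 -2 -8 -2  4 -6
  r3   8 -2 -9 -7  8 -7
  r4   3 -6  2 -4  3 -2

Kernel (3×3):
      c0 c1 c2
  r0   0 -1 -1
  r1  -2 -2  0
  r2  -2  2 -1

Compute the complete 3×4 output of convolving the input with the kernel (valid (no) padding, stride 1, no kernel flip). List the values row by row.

-8 -35 -13 18
-9 5 14 39
-22 52 15 16

Output[0,0]: The receptive field on the input at this output position is [-7 -8 8 / 4 4 2 / -2 -2 -8]. Elementwise product with the kernel and sum: -8·-1 + 8·-1 + 4·-2 + 4·-2 + -2·-2 + -2·2 + -8·-1.
Output[0,1]: The receptive field on the input at this output position is [-8 8 5 / 4 2 6 / -2 -8 -2]. Elementwise product with the kernel and sum: 8·-1 + 5·-1 + 4·-2 + 2·-2 + -2·-2 + -8·2 + -2·-1.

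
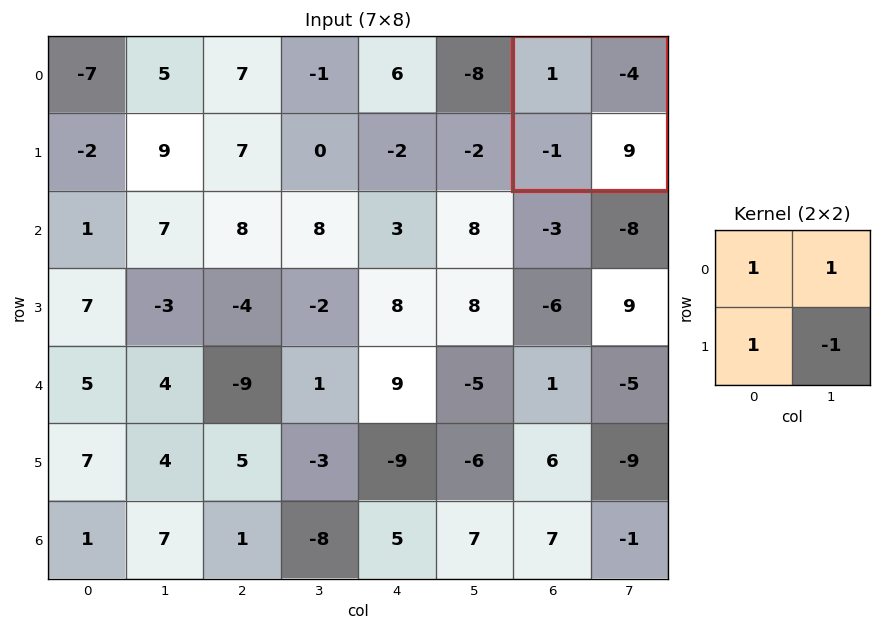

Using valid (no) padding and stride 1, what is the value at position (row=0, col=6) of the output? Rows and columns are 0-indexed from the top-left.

The receptive field on the input at this output position is [1 -4 / -1 9]. Elementwise product with the kernel and sum: 1·1 + -4·1 + -1·1 + 9·-1.

-13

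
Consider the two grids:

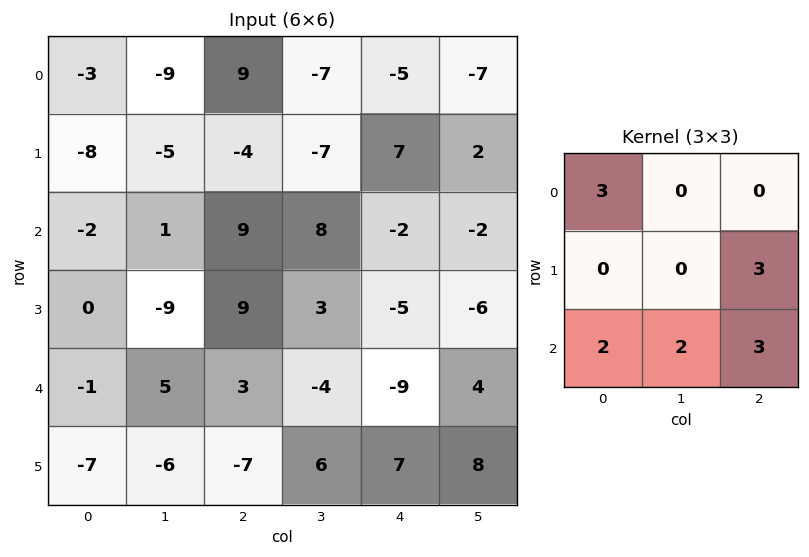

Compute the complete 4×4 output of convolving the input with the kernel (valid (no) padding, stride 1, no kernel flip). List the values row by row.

Output[0,0]: The receptive field on the input at this output position is [-3 -9 9 / -8 -5 -4 / -2 1 9]. Elementwise product with the kernel and sum: -3·3 + -4·3 + -2·2 + 1·2 + 9·3.

4 -4 76 -9
12 18 -9 -49
38 16 -17 -8
-38 -47 19 71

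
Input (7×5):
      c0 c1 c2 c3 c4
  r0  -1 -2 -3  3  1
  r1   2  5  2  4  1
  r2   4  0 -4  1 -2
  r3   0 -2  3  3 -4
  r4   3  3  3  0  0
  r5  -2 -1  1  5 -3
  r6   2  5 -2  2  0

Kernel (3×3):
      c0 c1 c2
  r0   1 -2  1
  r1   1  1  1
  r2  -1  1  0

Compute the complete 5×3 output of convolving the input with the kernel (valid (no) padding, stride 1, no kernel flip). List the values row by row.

Output[0,0]: The receptive field on the input at this output position is [-1 -2 -3 / 2 5 2 / 4 0 -4]. Elementwise product with the kernel and sum: -1·1 + -2·-2 + -3·1 + 2·1 + 5·1 + 2·1 + 4·-1 + 0·1.

5 14 4
-8 7 -10
1 13 -9
17 3 0
1 -5 10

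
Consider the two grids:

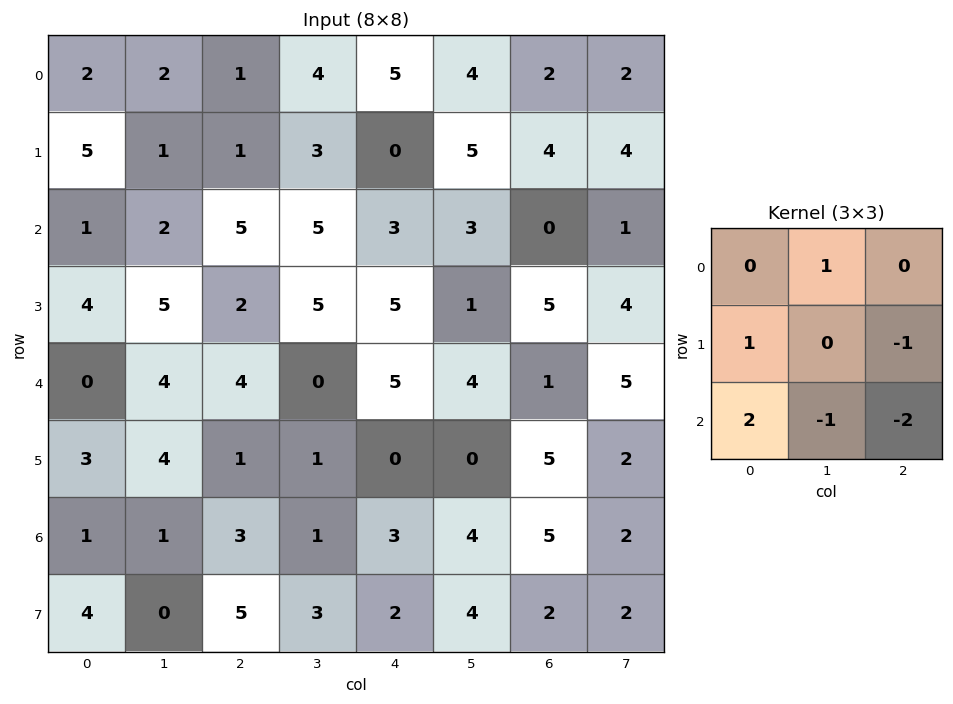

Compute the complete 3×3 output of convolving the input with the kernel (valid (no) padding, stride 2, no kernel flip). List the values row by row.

-4 4 3
-8 0 7
1 0 -9

Output[0,0]: The receptive field on the input at this output position is [2 2 1 / 5 1 1 / 1 2 5]. Elementwise product with the kernel and sum: 2·1 + 5·1 + 1·-1 + 1·2 + 2·-1 + 5·-2.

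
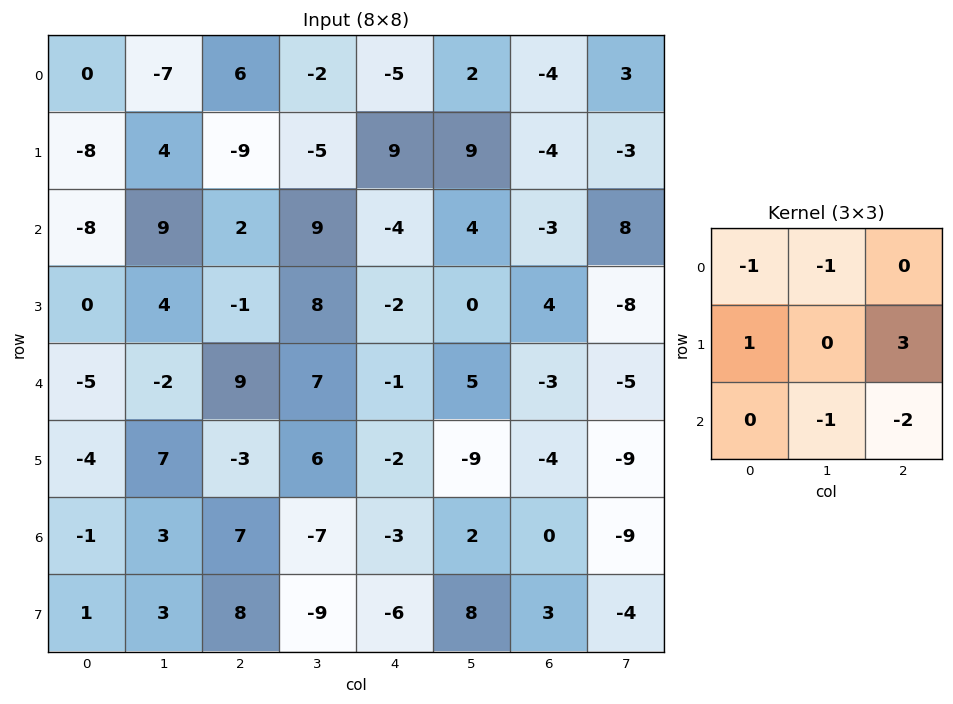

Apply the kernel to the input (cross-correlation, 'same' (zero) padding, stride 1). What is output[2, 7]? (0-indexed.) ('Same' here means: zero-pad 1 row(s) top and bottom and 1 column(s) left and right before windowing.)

The receptive field on the zero-padded input at this output position is [-4 -3 0 / -3 8 0 / 4 -8 0]. Elementwise product with the kernel and sum: -4·-1 + -3·-1 + -3·1 + 0·3 + -8·-1 + 0·-2.

12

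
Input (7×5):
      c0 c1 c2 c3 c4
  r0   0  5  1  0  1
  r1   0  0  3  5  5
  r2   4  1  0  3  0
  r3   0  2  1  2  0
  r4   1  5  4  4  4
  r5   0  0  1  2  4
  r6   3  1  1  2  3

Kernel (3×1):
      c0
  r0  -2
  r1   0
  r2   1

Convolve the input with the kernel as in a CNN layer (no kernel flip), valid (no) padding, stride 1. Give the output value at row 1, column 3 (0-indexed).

The receptive field on the input at this output position is [5 / 3 / 2]. Elementwise product with the kernel and sum: 5·-2 + 2·1.

-8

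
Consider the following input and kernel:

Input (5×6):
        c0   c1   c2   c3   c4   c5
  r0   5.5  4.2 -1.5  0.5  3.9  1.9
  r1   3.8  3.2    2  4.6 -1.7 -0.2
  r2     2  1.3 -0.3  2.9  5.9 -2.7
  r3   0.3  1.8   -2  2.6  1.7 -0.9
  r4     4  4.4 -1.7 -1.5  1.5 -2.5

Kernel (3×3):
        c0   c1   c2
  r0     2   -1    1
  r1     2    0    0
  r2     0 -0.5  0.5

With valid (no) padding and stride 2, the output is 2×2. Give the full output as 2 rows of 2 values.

12.1 5.9
-0.05 -0.1

Output[0,0]: The receptive field on the input at this output position is [5.5 4.2 -1.5 / 3.8 3.2 2 / 2 1.3 -0.3]. Elementwise product with the kernel and sum: 5.5·2 + 4.2·-1 + -1.5·1 + 3.8·2 + 1.3·-0.5 + -0.3·0.5.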